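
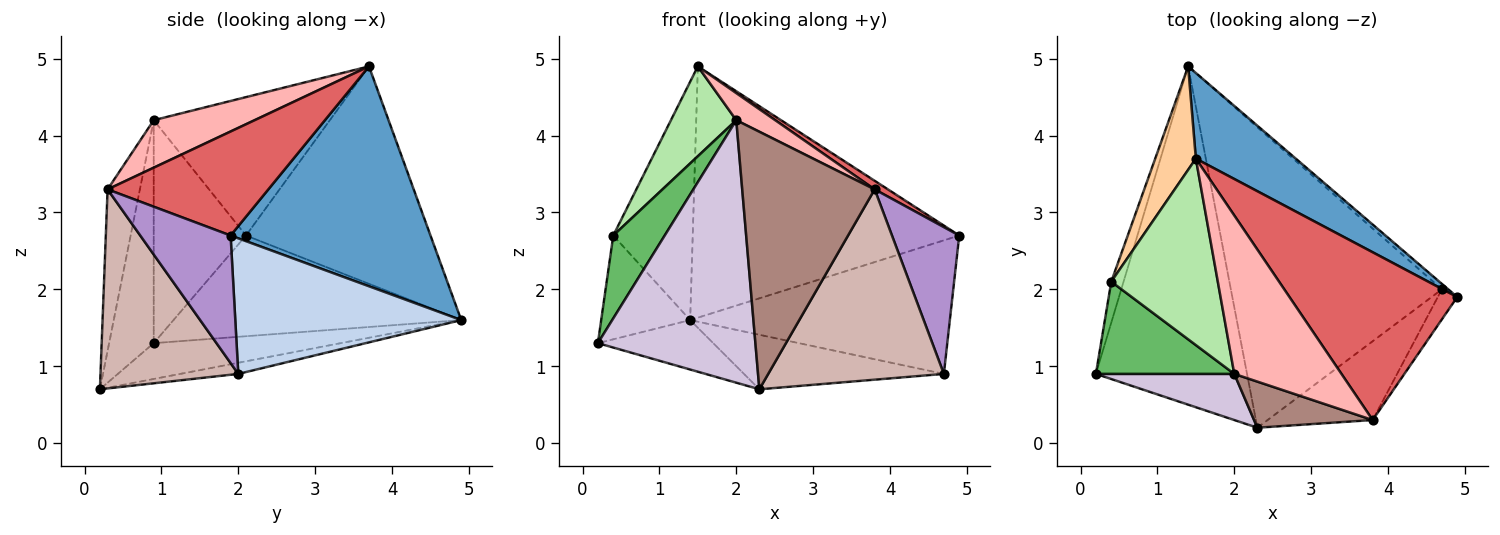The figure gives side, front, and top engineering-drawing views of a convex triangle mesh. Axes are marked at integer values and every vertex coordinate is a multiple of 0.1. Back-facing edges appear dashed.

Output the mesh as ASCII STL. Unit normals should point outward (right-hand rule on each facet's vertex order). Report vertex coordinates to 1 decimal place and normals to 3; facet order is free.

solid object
 facet normal 0.579 0.772 0.263
  outer loop
   vertex 1.5 3.7 4.9
   vertex 4.9 1.9 2.7
   vertex 1.4 4.9 1.6
  endloop
 endfacet
 facet normal 0.656 0.754 -0.031
  outer loop
   vertex 4.7 2.0 0.9
   vertex 1.4 4.9 1.6
   vertex 4.9 1.9 2.7
  endloop
 endfacet
 facet normal -0.949 0.293 -0.116
  outer loop
   vertex 0.4 2.1 2.7
   vertex 1.4 4.9 1.6
   vertex 0.2 0.9 1.3
  endloop
 endfacet
 facet normal -0.905 0.390 0.169
  outer loop
   vertex 0.4 2.1 2.7
   vertex 1.5 3.7 4.9
   vertex 1.4 4.9 1.6
  endloop
 endfacet
 facet normal -0.768 -0.428 0.477
  outer loop
   vertex 0.4 2.1 2.7
   vertex 0.2 0.9 1.3
   vertex 2.0 0.9 4.2
  endloop
 endfacet
 facet normal -0.760 -0.282 0.585
  outer loop
   vertex 0.4 2.1 2.7
   vertex 2.0 0.9 4.2
   vertex 1.5 3.7 4.9
  endloop
 endfacet
 facet normal 0.526 -0.043 0.849
  outer loop
   vertex 3.8 0.3 3.3
   vertex 4.9 1.9 2.7
   vertex 1.5 3.7 4.9
  endloop
 endfacet
 facet normal 0.400 -0.154 0.903
  outer loop
   vertex 3.8 0.3 3.3
   vertex 1.5 3.7 4.9
   vertex 2.0 0.9 4.2
  endloop
 endfacet
 facet normal 0.796 -0.593 -0.121
  outer loop
   vertex 3.8 0.3 3.3
   vertex 4.7 2.0 0.9
   vertex 4.9 1.9 2.7
  endloop
 endfacet
 facet normal -0.269 -0.949 0.167
  outer loop
   vertex 2.3 0.2 0.7
   vertex 2.0 0.9 4.2
   vertex 0.2 0.9 1.3
  endloop
 endfacet
 facet normal -0.233 -0.957 0.171
  outer loop
   vertex 2.3 0.2 0.7
   vertex 3.8 0.3 3.3
   vertex 2.0 0.9 4.2
  endloop
 endfacet
 facet normal 0.587 -0.748 -0.310
  outer loop
   vertex 2.3 0.2 0.7
   vertex 4.7 2.0 0.9
   vertex 3.8 0.3 3.3
  endloop
 endfacet
 facet normal -0.228 0.141 -0.963
  outer loop
   vertex 2.3 0.2 0.7
   vertex 0.2 0.9 1.3
   vertex 1.4 4.9 1.6
  endloop
 endfacet
 facet normal -0.052 0.178 -0.983
  outer loop
   vertex 2.3 0.2 0.7
   vertex 1.4 4.9 1.6
   vertex 4.7 2.0 0.9
  endloop
 endfacet
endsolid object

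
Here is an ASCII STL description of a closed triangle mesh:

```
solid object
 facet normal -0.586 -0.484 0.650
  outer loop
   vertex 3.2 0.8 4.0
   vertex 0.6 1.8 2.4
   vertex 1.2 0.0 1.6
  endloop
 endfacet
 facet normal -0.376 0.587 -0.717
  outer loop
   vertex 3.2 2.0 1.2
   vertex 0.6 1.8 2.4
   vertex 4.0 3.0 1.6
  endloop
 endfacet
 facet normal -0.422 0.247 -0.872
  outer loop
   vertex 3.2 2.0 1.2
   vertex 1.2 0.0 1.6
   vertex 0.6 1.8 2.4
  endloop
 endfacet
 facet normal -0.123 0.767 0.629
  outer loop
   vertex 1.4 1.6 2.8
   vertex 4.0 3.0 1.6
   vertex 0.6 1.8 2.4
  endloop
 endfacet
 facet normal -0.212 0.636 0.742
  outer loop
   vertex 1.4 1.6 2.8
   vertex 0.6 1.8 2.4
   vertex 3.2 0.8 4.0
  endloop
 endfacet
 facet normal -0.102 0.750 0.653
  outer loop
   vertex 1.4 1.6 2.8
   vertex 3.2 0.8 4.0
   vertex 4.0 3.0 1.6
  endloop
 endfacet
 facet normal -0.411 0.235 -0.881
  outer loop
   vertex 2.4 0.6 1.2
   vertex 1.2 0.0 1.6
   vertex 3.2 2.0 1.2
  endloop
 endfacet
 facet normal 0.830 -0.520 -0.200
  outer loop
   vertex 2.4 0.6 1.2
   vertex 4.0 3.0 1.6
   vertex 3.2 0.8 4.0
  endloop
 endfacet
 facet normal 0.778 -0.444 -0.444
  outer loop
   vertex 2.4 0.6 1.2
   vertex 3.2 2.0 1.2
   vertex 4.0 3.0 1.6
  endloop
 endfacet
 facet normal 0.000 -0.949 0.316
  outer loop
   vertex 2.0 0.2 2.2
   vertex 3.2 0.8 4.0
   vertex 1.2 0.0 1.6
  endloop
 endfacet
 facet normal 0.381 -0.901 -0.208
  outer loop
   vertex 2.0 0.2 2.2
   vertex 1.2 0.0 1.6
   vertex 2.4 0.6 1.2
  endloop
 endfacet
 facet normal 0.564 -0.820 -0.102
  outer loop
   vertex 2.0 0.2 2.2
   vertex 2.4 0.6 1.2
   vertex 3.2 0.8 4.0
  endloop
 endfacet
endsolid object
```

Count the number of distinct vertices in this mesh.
8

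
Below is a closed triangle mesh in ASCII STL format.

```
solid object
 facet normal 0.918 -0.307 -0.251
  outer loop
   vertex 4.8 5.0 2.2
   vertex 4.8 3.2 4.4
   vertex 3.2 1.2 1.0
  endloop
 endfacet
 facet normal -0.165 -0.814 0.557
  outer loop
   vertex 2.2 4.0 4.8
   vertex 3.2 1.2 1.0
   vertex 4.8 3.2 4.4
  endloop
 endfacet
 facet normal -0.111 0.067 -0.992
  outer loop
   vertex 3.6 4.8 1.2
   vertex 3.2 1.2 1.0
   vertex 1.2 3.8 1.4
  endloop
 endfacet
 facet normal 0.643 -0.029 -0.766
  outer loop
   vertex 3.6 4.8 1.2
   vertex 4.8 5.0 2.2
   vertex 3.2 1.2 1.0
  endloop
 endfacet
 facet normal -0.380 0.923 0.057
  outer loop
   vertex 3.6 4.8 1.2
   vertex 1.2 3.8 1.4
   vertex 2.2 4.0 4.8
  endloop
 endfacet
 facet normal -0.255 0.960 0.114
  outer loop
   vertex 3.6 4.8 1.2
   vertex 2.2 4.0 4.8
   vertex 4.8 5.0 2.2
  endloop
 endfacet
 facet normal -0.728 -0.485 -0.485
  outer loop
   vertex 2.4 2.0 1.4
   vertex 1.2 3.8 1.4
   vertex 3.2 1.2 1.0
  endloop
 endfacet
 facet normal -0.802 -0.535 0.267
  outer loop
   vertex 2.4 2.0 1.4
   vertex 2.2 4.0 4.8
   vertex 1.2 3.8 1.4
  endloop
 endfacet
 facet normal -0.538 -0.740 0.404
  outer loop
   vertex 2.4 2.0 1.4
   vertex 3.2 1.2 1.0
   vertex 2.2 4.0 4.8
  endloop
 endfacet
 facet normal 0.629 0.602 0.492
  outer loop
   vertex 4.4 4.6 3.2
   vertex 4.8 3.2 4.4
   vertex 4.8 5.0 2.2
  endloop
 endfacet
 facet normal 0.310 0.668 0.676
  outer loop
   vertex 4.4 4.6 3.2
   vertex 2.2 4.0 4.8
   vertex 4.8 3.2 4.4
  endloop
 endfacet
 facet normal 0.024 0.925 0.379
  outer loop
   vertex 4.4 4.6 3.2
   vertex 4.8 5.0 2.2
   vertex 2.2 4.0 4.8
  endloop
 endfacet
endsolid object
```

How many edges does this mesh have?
18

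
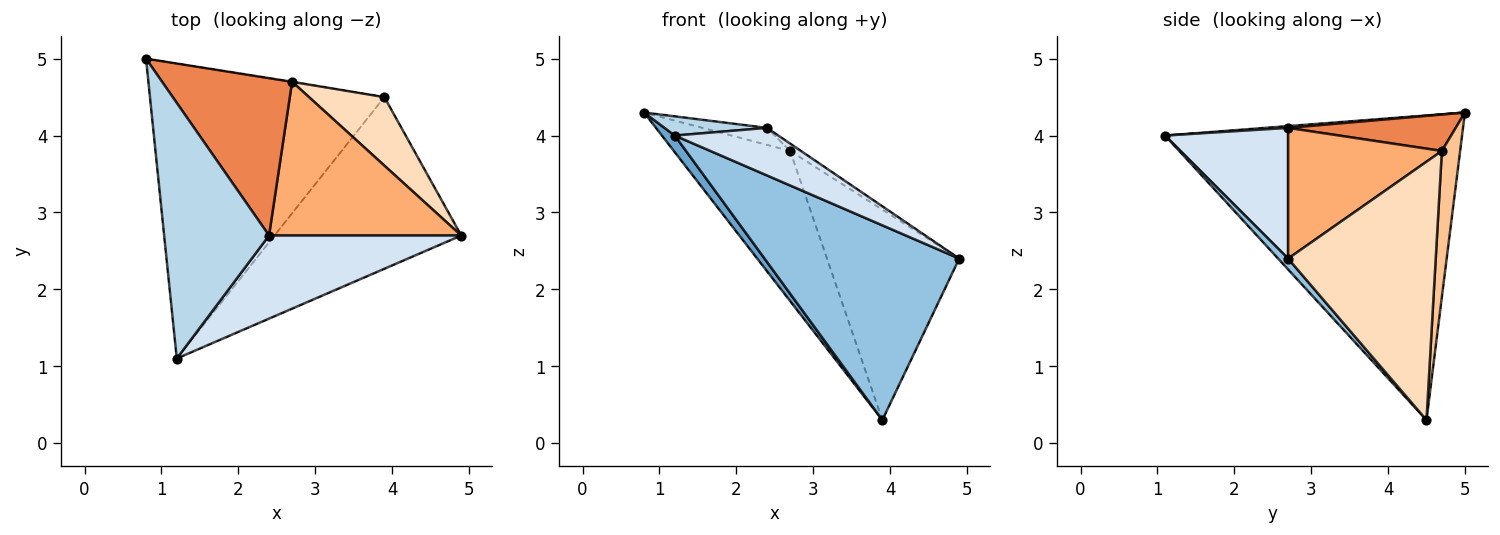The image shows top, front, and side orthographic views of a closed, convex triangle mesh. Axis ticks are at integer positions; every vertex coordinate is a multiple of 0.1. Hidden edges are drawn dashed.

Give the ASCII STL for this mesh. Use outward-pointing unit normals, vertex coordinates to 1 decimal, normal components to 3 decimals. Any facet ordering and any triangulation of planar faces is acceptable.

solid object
 facet normal -0.792 -0.034 -0.610
  outer loop
   vertex 3.9 4.5 0.3
   vertex 1.2 1.1 4.0
   vertex 0.8 5.0 4.3
  endloop
 endfacet
 facet normal 0.038 -0.750 -0.661
  outer loop
   vertex 3.9 4.5 0.3
   vertex 4.9 2.7 2.4
   vertex 1.2 1.1 4.0
  endloop
 endfacet
 facet normal 0.017 -0.075 0.997
  outer loop
   vertex 2.4 2.7 4.1
   vertex 0.8 5.0 4.3
   vertex 1.2 1.1 4.0
  endloop
 endfacet
 facet normal 0.508 -0.428 0.747
  outer loop
   vertex 2.4 2.7 4.1
   vertex 1.2 1.1 4.0
   vertex 4.9 2.7 2.4
  endloop
 endfacet
 facet normal 0.268 0.103 0.958
  outer loop
   vertex 2.7 4.7 3.8
   vertex 0.8 5.0 4.3
   vertex 2.4 2.7 4.1
  endloop
 endfacet
 facet normal 0.562 0.040 0.826
  outer loop
   vertex 2.7 4.7 3.8
   vertex 2.4 2.7 4.1
   vertex 4.9 2.7 2.4
  endloop
 endfacet
 facet normal 0.155 0.988 -0.003
  outer loop
   vertex 2.7 4.7 3.8
   vertex 3.9 4.5 0.3
   vertex 0.8 5.0 4.3
  endloop
 endfacet
 facet normal 0.728 0.652 0.212
  outer loop
   vertex 2.7 4.7 3.8
   vertex 4.9 2.7 2.4
   vertex 3.9 4.5 0.3
  endloop
 endfacet
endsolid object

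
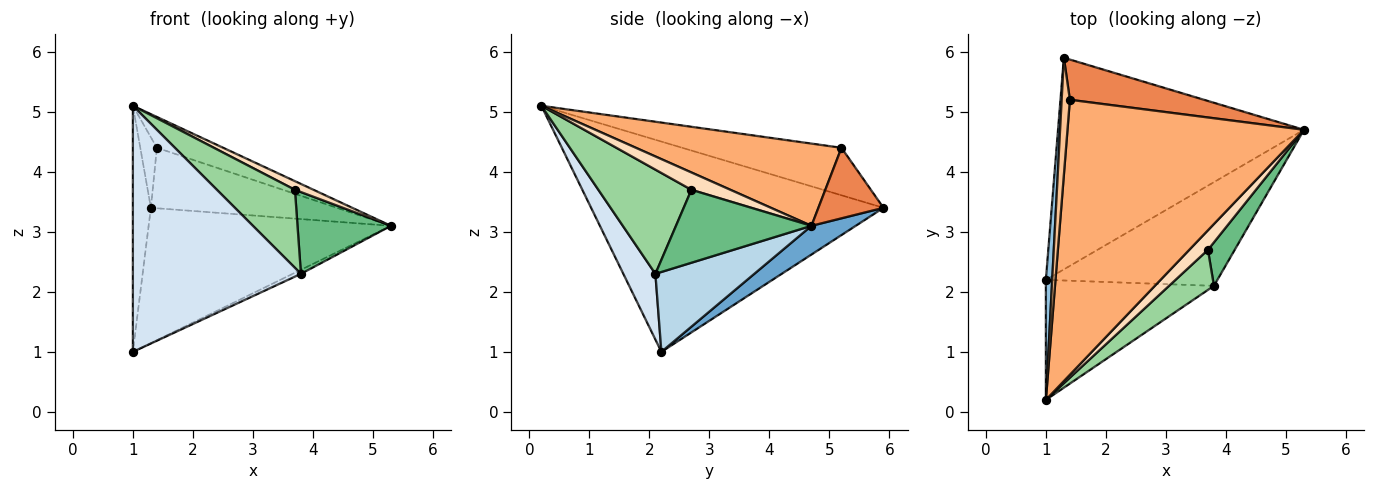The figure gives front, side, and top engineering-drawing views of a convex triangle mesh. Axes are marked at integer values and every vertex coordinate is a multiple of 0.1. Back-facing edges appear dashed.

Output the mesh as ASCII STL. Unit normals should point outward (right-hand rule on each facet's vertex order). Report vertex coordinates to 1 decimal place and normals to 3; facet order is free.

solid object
 facet normal 0.098 0.536 -0.839
  outer loop
   vertex 1.3 5.9 3.4
   vertex 5.3 4.7 3.1
   vertex 1.0 2.2 1.0
  endloop
 endfacet
 facet normal -0.998 0.061 0.030
  outer loop
   vertex 1.0 0.2 5.1
   vertex 1.3 5.9 3.4
   vertex 1.0 2.2 1.0
  endloop
 endfacet
 facet normal 0.422 0.035 -0.906
  outer loop
   vertex 3.8 2.1 2.3
   vertex 1.0 2.2 1.0
   vertex 5.3 4.7 3.1
  endloop
 endfacet
 facet normal 0.169 -0.886 -0.432
  outer loop
   vertex 3.8 2.1 2.3
   vertex 1.0 0.2 5.1
   vertex 1.0 2.2 1.0
  endloop
 endfacet
 facet normal 0.280 0.799 0.532
  outer loop
   vertex 1.4 5.2 4.4
   vertex 5.3 4.7 3.1
   vertex 1.3 5.9 3.4
  endloop
 endfacet
 facet normal 0.327 0.105 0.939
  outer loop
   vertex 1.4 5.2 4.4
   vertex 1.0 0.2 5.1
   vertex 5.3 4.7 3.1
  endloop
 endfacet
 facet normal -0.980 0.102 0.170
  outer loop
   vertex 1.4 5.2 4.4
   vertex 1.3 5.9 3.4
   vertex 1.0 0.2 5.1
  endloop
 endfacet
 facet normal 0.647 -0.309 0.697
  outer loop
   vertex 3.7 2.7 3.7
   vertex 5.3 4.7 3.1
   vertex 1.0 0.2 5.1
  endloop
 endfacet
 facet normal 0.788 -0.544 0.289
  outer loop
   vertex 3.7 2.7 3.7
   vertex 3.8 2.1 2.3
   vertex 5.3 4.7 3.1
  endloop
 endfacet
 facet normal 0.728 -0.610 0.313
  outer loop
   vertex 3.7 2.7 3.7
   vertex 1.0 0.2 5.1
   vertex 3.8 2.1 2.3
  endloop
 endfacet
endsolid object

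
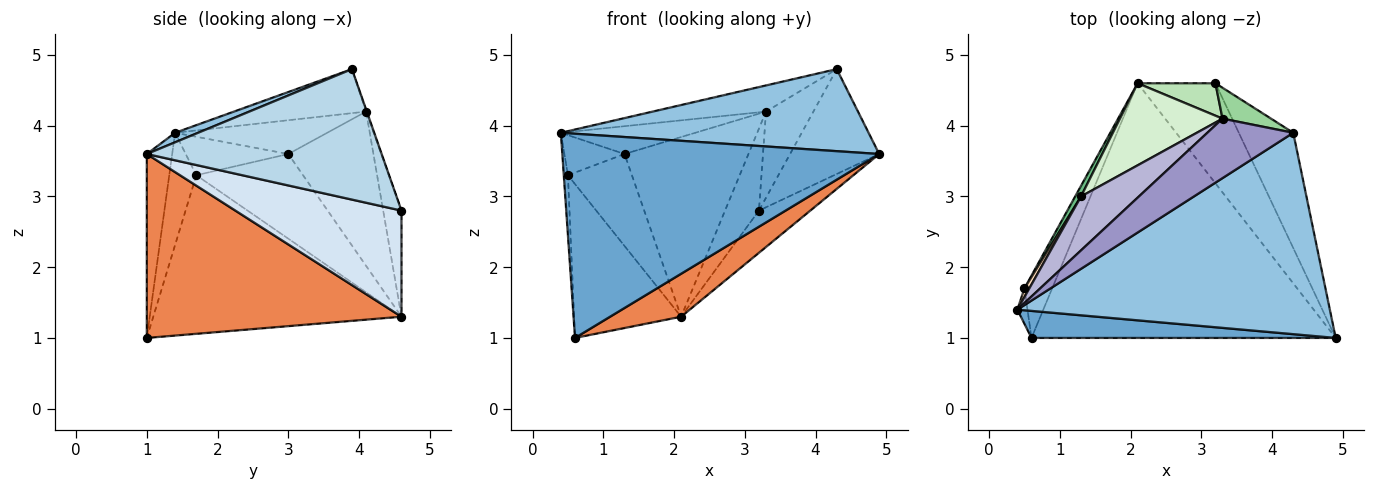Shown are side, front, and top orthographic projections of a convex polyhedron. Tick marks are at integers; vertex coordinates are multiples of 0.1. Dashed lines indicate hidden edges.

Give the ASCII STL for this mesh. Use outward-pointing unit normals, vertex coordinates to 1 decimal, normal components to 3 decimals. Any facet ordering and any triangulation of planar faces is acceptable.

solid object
 facet normal -0.079 -0.988 0.131
  outer loop
   vertex 0.6 1.0 1.0
   vertex 4.9 1.0 3.6
   vertex 0.4 1.4 3.9
  endloop
 endfacet
 facet normal 0.028 -0.377 0.926
  outer loop
   vertex 4.3 3.9 4.8
   vertex 0.4 1.4 3.9
   vertex 4.9 1.0 3.6
  endloop
 endfacet
 facet normal 0.871 0.331 -0.363
  outer loop
   vertex 4.3 3.9 4.8
   vertex 4.9 1.0 3.6
   vertex 3.2 4.6 2.8
  endloop
 endfacet
 facet normal 0.782 0.242 -0.574
  outer loop
   vertex 2.1 4.6 1.3
   vertex 3.2 4.6 2.8
   vertex 4.9 1.0 3.6
  endloop
 endfacet
 facet normal 0.512 -0.143 -0.847
  outer loop
   vertex 2.1 4.6 1.3
   vertex 4.9 1.0 3.6
   vertex 0.6 1.0 1.0
  endloop
 endfacet
 facet normal -0.985 0.151 -0.089
  outer loop
   vertex 0.5 1.7 3.3
   vertex 0.6 1.0 1.0
   vertex 0.4 1.4 3.9
  endloop
 endfacet
 facet normal -0.907 0.391 -0.158
  outer loop
   vertex 0.5 1.7 3.3
   vertex 2.1 4.6 1.3
   vertex 0.6 1.0 1.0
  endloop
 endfacet
 facet normal -0.858 0.503 0.108
  outer loop
   vertex 0.5 1.7 3.3
   vertex 0.4 1.4 3.9
   vertex 1.3 3.0 3.6
  endloop
 endfacet
 facet normal -0.856 0.513 0.059
  outer loop
   vertex 0.5 1.7 3.3
   vertex 1.3 3.0 3.6
   vertex 2.1 4.6 1.3
  endloop
 endfacet
 facet normal -0.014 0.941 0.337
  outer loop
   vertex 3.3 4.1 4.2
   vertex 4.3 3.9 4.8
   vertex 3.2 4.6 2.8
  endloop
 endfacet
 facet normal -0.448 0.831 0.329
  outer loop
   vertex 3.3 4.1 4.2
   vertex 3.2 4.6 2.8
   vertex 2.1 4.6 1.3
  endloop
 endfacet
 facet normal -0.530 0.771 0.352
  outer loop
   vertex 3.3 4.1 4.2
   vertex 2.1 4.6 1.3
   vertex 1.3 3.0 3.6
  endloop
 endfacet
 facet normal -0.425 0.364 0.829
  outer loop
   vertex 3.3 4.1 4.2
   vertex 0.4 1.4 3.9
   vertex 4.3 3.9 4.8
  endloop
 endfacet
 facet normal -0.460 0.407 0.789
  outer loop
   vertex 3.3 4.1 4.2
   vertex 1.3 3.0 3.6
   vertex 0.4 1.4 3.9
  endloop
 endfacet
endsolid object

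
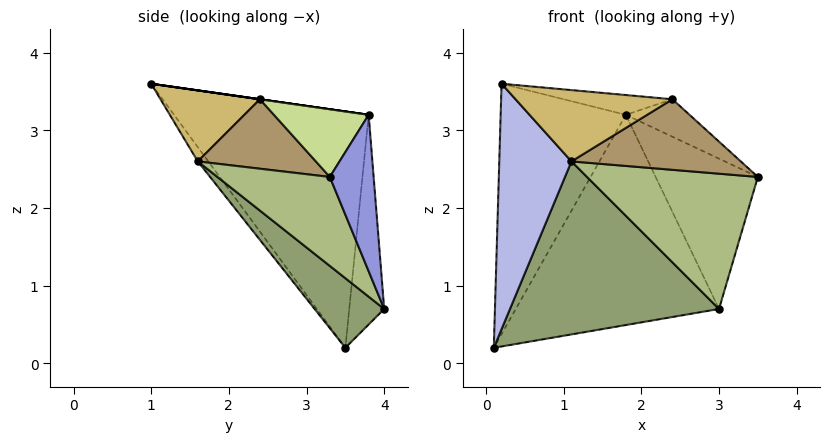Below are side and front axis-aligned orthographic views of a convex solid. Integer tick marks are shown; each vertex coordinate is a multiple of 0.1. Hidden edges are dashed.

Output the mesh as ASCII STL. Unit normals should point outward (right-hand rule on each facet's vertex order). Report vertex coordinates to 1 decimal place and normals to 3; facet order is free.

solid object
 facet normal -0.775 0.498 0.389
  outer loop
   vertex 1.8 3.8 3.2
   vertex 0.1 3.5 0.2
   vertex 0.2 1.0 3.6
  endloop
 endfacet
 facet normal -0.169 0.986 -0.003
  outer loop
   vertex 1.8 3.8 3.2
   vertex 3.0 4.0 0.7
   vertex 0.1 3.5 0.2
  endloop
 endfacet
 facet normal 0.381 0.889 0.254
  outer loop
   vertex 1.8 3.8 3.2
   vertex 3.5 3.3 2.4
   vertex 3.0 4.0 0.7
  endloop
 endfacet
 facet normal -0.117 -0.802 -0.586
  outer loop
   vertex 1.1 1.6 2.6
   vertex 0.2 1.0 3.6
   vertex 0.1 3.5 0.2
  endloop
 endfacet
 facet normal 0.237 -0.711 -0.662
  outer loop
   vertex 1.1 1.6 2.6
   vertex 0.1 3.5 0.2
   vertex 3.0 4.0 0.7
  endloop
 endfacet
 facet normal 0.490 -0.746 -0.451
  outer loop
   vertex 1.1 1.6 2.6
   vertex 3.0 4.0 0.7
   vertex 3.5 3.3 2.4
  endloop
 endfacet
 facet normal 0.479 0.322 0.817
  outer loop
   vertex 2.4 2.4 3.4
   vertex 3.5 3.3 2.4
   vertex 1.8 3.8 3.2
  endloop
 endfacet
 facet normal 0.000 0.141 0.990
  outer loop
   vertex 2.4 2.4 3.4
   vertex 1.8 3.8 3.2
   vertex 0.2 1.0 3.6
  endloop
 endfacet
 facet normal 0.569 -0.815 -0.108
  outer loop
   vertex 2.4 2.4 3.4
   vertex 1.1 1.6 2.6
   vertex 3.5 3.3 2.4
  endloop
 endfacet
 facet normal 0.535 -0.844 -0.025
  outer loop
   vertex 2.4 2.4 3.4
   vertex 0.2 1.0 3.6
   vertex 1.1 1.6 2.6
  endloop
 endfacet
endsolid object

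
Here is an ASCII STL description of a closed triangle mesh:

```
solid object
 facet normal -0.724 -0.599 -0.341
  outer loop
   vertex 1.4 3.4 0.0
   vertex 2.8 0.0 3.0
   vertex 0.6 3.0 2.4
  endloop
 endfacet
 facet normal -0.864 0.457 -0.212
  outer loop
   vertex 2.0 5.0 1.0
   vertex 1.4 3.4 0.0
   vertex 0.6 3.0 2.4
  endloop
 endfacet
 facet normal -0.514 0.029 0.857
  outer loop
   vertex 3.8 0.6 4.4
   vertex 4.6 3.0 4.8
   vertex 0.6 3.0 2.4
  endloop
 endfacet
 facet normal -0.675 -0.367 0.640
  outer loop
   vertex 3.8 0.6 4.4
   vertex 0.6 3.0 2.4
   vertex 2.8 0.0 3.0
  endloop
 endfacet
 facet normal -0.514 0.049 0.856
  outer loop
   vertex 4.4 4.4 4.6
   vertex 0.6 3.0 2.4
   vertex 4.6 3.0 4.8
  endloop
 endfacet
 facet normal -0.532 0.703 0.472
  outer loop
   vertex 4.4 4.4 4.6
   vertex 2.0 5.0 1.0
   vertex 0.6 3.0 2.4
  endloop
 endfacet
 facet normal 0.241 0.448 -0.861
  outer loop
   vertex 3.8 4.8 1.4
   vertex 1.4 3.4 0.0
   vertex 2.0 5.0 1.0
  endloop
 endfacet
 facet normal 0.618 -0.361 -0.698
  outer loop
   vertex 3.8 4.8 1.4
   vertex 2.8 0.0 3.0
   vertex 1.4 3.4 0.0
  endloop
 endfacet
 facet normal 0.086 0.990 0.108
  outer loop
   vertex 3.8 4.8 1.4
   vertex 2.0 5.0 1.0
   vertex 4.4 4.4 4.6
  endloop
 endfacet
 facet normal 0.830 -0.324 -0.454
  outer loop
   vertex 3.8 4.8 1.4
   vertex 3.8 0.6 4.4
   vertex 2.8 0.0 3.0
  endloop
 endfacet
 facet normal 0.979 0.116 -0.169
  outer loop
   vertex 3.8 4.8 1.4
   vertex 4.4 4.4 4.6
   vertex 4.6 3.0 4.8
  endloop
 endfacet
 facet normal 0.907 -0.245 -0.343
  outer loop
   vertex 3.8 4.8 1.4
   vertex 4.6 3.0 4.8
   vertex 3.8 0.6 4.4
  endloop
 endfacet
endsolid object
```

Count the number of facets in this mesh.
12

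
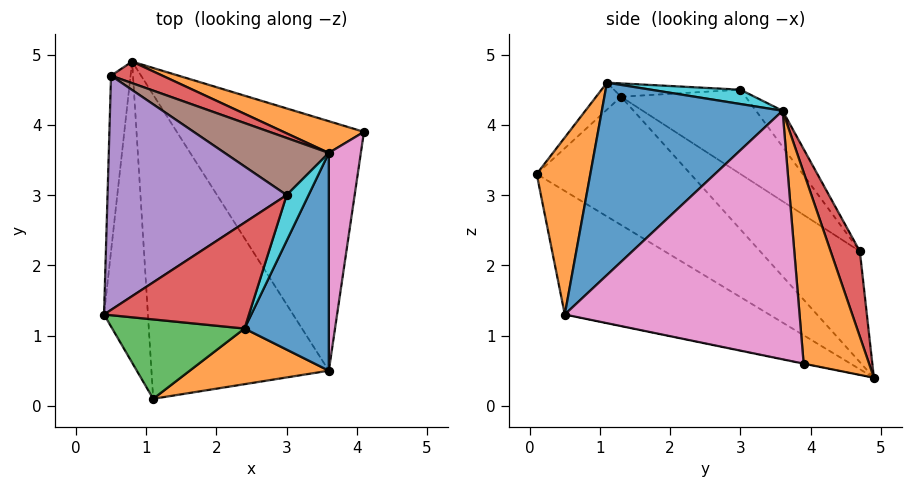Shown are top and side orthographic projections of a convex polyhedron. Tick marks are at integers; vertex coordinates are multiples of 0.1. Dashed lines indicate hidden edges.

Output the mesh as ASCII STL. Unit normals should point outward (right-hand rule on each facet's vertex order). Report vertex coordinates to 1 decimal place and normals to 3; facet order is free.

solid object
 facet normal -0.917 -0.247 -0.314
  outer loop
   vertex 1.1 0.1 3.3
   vertex 0.4 1.3 4.4
   vertex 0.8 4.9 0.4
  endloop
 endfacet
 facet normal 0.281 0.952 0.118
  outer loop
   vertex 3.6 3.6 4.2
   vertex 4.1 3.9 0.6
   vertex 0.8 4.9 0.4
  endloop
 endfacet
 facet normal -0.981 -0.083 -0.173
  outer loop
   vertex 0.5 4.7 2.2
   vertex 0.8 4.9 0.4
   vertex 0.4 1.3 4.4
  endloop
 endfacet
 facet normal 0.245 0.958 0.147
  outer loop
   vertex 0.5 4.7 2.2
   vertex 3.6 3.6 4.2
   vertex 0.8 4.9 0.4
  endloop
 endfacet
 facet normal -0.365 0.513 0.777
  outer loop
   vertex 3.0 3.0 4.5
   vertex 0.5 4.7 2.2
   vertex 0.4 1.3 4.4
  endloop
 endfacet
 facet normal -0.255 0.624 0.738
  outer loop
   vertex 3.0 3.0 4.5
   vertex 3.6 3.6 4.2
   vertex 0.5 4.7 2.2
  endloop
 endfacet
 facet normal 0.985 -0.119 0.127
  outer loop
   vertex 3.6 0.5 1.3
   vertex 4.1 3.9 0.6
   vertex 3.6 3.6 4.2
  endloop
 endfacet
 facet normal -0.002 -0.201 -0.980
  outer loop
   vertex 3.6 0.5 1.3
   vertex 0.8 4.9 0.4
   vertex 4.1 3.9 0.6
  endloop
 endfacet
 facet normal -0.505 -0.469 -0.725
  outer loop
   vertex 3.6 0.5 1.3
   vertex 1.1 0.1 3.3
   vertex 0.8 4.9 0.4
  endloop
 endfacet
 facet normal 0.543 -0.128 0.830
  outer loop
   vertex 2.4 1.1 4.6
   vertex 3.6 3.6 4.2
   vertex 3.0 3.0 4.5
  endloop
 endfacet
 facet normal 0.857 -0.351 0.376
  outer loop
   vertex 2.4 1.1 4.6
   vertex 3.6 0.5 1.3
   vertex 3.6 3.6 4.2
  endloop
 endfacet
 facet normal 0.378 -0.877 0.297
  outer loop
   vertex 2.4 1.1 4.6
   vertex 1.1 0.1 3.3
   vertex 3.6 0.5 1.3
  endloop
 endfacet
 facet normal -0.140 -0.712 0.688
  outer loop
   vertex 2.4 1.1 4.6
   vertex 0.4 1.3 4.4
   vertex 1.1 0.1 3.3
  endloop
 endfacet
 facet normal -0.091 0.081 0.993
  outer loop
   vertex 2.4 1.1 4.6
   vertex 3.0 3.0 4.5
   vertex 0.4 1.3 4.4
  endloop
 endfacet
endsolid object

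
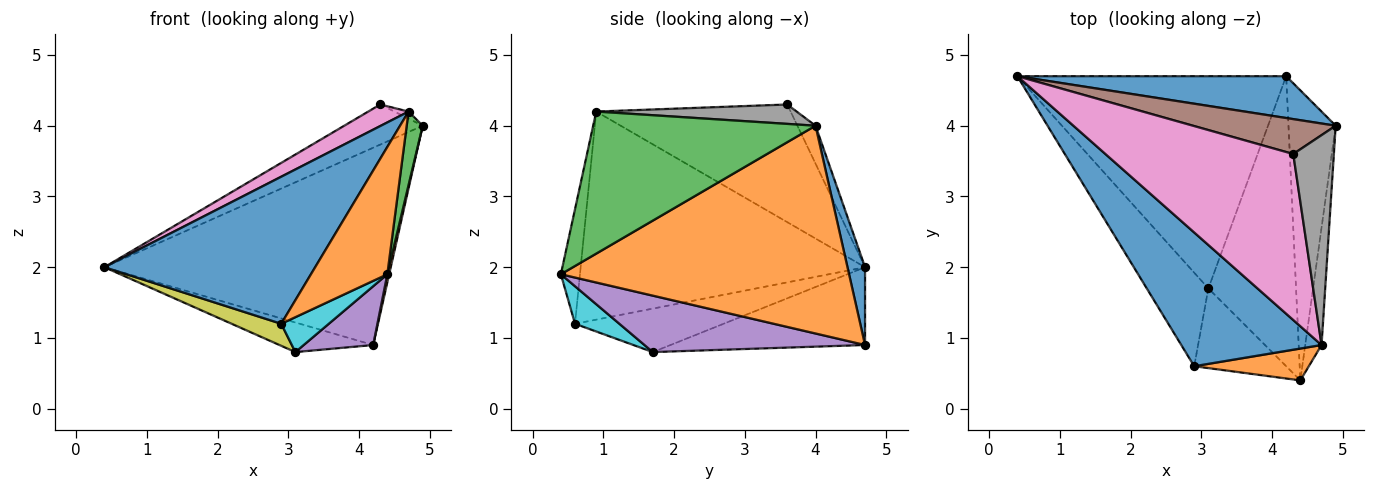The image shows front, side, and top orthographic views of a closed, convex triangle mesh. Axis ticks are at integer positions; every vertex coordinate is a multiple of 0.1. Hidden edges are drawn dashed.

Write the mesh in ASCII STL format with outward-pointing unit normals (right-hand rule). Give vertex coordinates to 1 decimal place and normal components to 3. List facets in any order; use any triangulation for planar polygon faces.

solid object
 facet normal 0.060 0.977 0.207
  outer loop
   vertex 4.2 4.7 0.9
   vertex 0.4 4.7 2.0
   vertex 4.9 4.0 4.0
  endloop
 endfacet
 facet normal 0.975 -0.006 -0.222
  outer loop
   vertex 4.2 4.7 0.9
   vertex 4.9 4.0 4.0
   vertex 4.4 0.4 1.9
  endloop
 endfacet
 facet normal 0.991 -0.071 -0.114
  outer loop
   vertex 4.7 0.9 4.2
   vertex 4.4 0.4 1.9
   vertex 4.9 4.0 4.0
  endloop
 endfacet
 facet normal -0.276 0.133 -0.952
  outer loop
   vertex 3.1 1.7 0.8
   vertex 0.4 4.7 2.0
   vertex 4.2 4.7 0.9
  endloop
 endfacet
 facet normal 0.533 -0.168 -0.829
  outer loop
   vertex 3.1 1.7 0.8
   vertex 4.2 4.7 0.9
   vertex 4.4 0.4 1.9
  endloop
 endfacet
 facet normal -0.172 0.743 0.647
  outer loop
   vertex 4.3 3.6 4.3
   vertex 4.9 4.0 4.0
   vertex 0.4 4.7 2.0
  endloop
 endfacet
 facet normal -0.528 -0.109 0.842
  outer loop
   vertex 4.3 3.6 4.3
   vertex 0.4 4.7 2.0
   vertex 4.7 0.9 4.2
  endloop
 endfacet
 facet normal 0.431 0.030 0.902
  outer loop
   vertex 4.3 3.6 4.3
   vertex 4.7 0.9 4.2
   vertex 4.9 4.0 4.0
  endloop
 endfacet
 facet normal -0.566 -0.189 -0.802
  outer loop
   vertex 2.9 0.6 1.2
   vertex 0.4 4.7 2.0
   vertex 3.1 1.7 0.8
  endloop
 endfacet
 facet normal 0.350 -0.376 -0.858
  outer loop
   vertex 2.9 0.6 1.2
   vertex 3.1 1.7 0.8
   vertex 4.4 0.4 1.9
  endloop
 endfacet
 facet normal -0.706 -0.524 0.476
  outer loop
   vertex 2.9 0.6 1.2
   vertex 4.7 0.9 4.2
   vertex 0.4 4.7 2.0
  endloop
 endfacet
 facet normal -0.236 -0.943 0.236
  outer loop
   vertex 2.9 0.6 1.2
   vertex 4.4 0.4 1.9
   vertex 4.7 0.9 4.2
  endloop
 endfacet
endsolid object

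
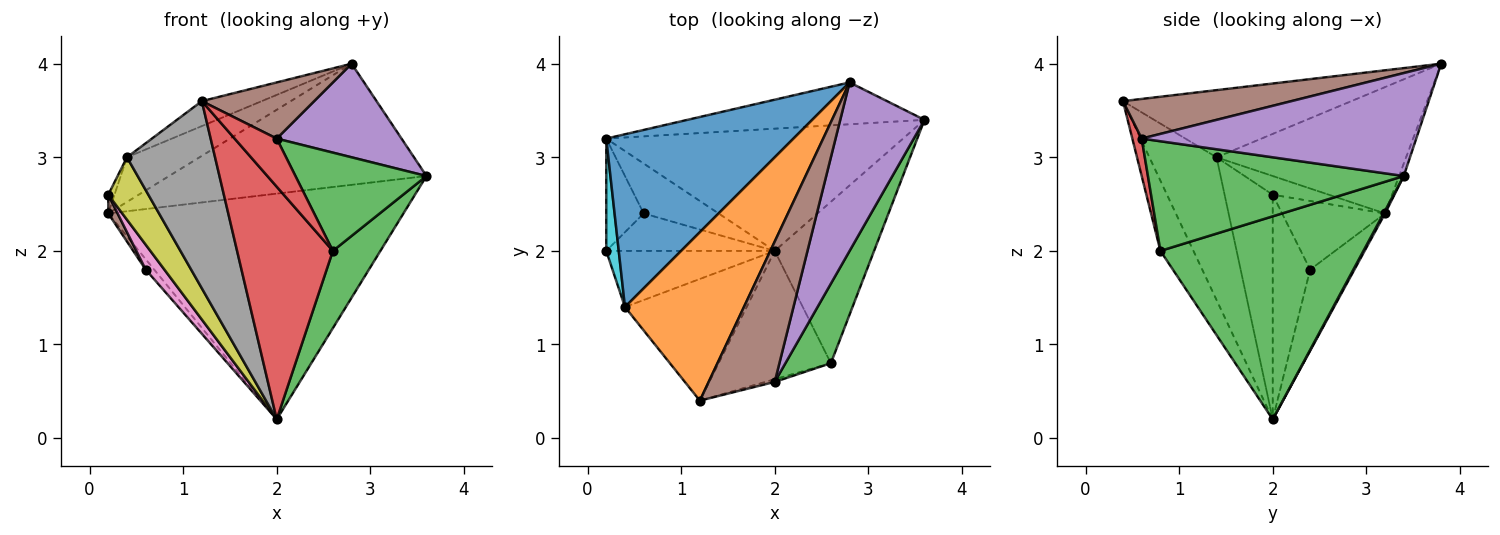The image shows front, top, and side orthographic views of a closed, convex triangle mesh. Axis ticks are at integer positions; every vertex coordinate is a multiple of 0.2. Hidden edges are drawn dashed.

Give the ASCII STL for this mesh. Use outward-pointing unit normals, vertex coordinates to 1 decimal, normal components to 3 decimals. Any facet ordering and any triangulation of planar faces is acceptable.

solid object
 facet normal 0.004 0.879 -0.476
  outer loop
   vertex 2.0 2.0 0.2
   vertex 0.2 3.2 2.4
   vertex 3.6 3.4 2.8
  endloop
 endfacet
 facet normal -0.017 0.945 -0.326
  outer loop
   vertex 2.8 3.8 4.0
   vertex 3.6 3.4 2.8
   vertex 0.2 3.2 2.4
  endloop
 endfacet
 facet normal 0.879 -0.206 -0.430
  outer loop
   vertex 2.6 0.8 2.0
   vertex 2.0 2.0 0.2
   vertex 3.6 3.4 2.8
  endloop
 endfacet
 facet normal -0.289 -0.838 -0.462
  outer loop
   vertex 2.6 0.8 2.0
   vertex 1.2 0.4 3.6
   vertex 2.0 2.0 0.2
  endloop
 endfacet
 facet normal -0.728 0.140 -0.672
  outer loop
   vertex 0.6 2.4 1.8
   vertex 0.2 3.2 2.4
   vertex 2.0 2.0 0.2
  endloop
 endfacet
 facet normal -0.875 -0.080 -0.477
  outer loop
   vertex 0.6 2.4 1.8
   vertex 0.2 2.0 2.6
   vertex 0.2 3.2 2.4
  endloop
 endfacet
 facet normal -0.743 -0.371 -0.557
  outer loop
   vertex 0.6 2.4 1.8
   vertex 2.0 2.0 0.2
   vertex 0.2 2.0 2.6
  endloop
 endfacet
 facet normal -0.539 -0.706 -0.459
  outer loop
   vertex 0.4 1.4 3.0
   vertex 2.0 2.0 0.2
   vertex 1.2 0.4 3.6
  endloop
 endfacet
 facet normal -0.666 -0.555 -0.499
  outer loop
   vertex 0.4 1.4 3.0
   vertex 0.2 2.0 2.6
   vertex 2.0 2.0 0.2
  endloop
 endfacet
 facet normal -0.829 0.092 0.552
  outer loop
   vertex 0.4 1.4 3.0
   vertex 0.2 3.2 2.4
   vertex 0.2 2.0 2.6
  endloop
 endfacet
 facet normal -0.547 0.209 0.810
  outer loop
   vertex 0.4 1.4 3.0
   vertex 2.8 3.8 4.0
   vertex 0.2 3.2 2.4
  endloop
 endfacet
 facet normal -0.488 0.128 0.864
  outer loop
   vertex 0.4 1.4 3.0
   vertex 1.2 0.4 3.6
   vertex 2.8 3.8 4.0
  endloop
 endfacet
 facet normal 0.835 -0.428 0.346
  outer loop
   vertex 2.0 0.6 3.2
   vertex 2.6 0.8 2.0
   vertex 3.6 3.4 2.8
  endloop
 endfacet
 facet normal 0.217 -0.975 -0.054
  outer loop
   vertex 2.0 0.6 3.2
   vertex 1.2 0.4 3.6
   vertex 2.6 0.8 2.0
  endloop
 endfacet
 facet normal 0.730 -0.332 0.597
  outer loop
   vertex 2.0 0.6 3.2
   vertex 3.6 3.4 2.8
   vertex 2.8 3.8 4.0
  endloop
 endfacet
 facet normal 0.487 -0.324 0.811
  outer loop
   vertex 2.0 0.6 3.2
   vertex 2.8 3.8 4.0
   vertex 1.2 0.4 3.6
  endloop
 endfacet
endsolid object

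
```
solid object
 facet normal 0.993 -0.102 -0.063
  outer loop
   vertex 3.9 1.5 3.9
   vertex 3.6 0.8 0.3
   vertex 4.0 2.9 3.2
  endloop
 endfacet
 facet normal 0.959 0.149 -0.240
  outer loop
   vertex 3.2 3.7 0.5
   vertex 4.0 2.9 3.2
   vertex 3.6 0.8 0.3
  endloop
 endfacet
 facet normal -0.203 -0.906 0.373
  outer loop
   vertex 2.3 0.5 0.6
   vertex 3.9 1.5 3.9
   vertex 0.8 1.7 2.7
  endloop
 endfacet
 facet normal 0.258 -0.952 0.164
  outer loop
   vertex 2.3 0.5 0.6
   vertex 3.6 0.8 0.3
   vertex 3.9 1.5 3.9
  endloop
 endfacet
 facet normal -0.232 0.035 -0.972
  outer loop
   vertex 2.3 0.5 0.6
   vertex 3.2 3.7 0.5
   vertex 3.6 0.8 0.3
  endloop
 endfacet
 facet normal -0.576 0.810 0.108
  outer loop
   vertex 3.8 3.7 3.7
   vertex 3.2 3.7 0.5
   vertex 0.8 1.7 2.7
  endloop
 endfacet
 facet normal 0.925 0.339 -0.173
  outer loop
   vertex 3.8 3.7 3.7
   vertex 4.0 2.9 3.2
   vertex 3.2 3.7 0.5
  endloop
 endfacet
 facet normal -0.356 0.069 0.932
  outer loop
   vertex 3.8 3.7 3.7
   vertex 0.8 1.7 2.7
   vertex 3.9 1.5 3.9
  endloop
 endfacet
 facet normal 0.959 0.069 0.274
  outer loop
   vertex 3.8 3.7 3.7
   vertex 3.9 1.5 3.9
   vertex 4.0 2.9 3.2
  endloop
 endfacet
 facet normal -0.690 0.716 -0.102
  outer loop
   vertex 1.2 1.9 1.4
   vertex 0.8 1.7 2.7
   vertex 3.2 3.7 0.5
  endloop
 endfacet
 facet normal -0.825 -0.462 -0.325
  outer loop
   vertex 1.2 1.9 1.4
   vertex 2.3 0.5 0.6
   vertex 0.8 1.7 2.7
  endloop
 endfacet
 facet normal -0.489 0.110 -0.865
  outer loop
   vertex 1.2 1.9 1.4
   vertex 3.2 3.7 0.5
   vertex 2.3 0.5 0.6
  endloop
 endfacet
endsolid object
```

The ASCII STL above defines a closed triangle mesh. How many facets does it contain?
12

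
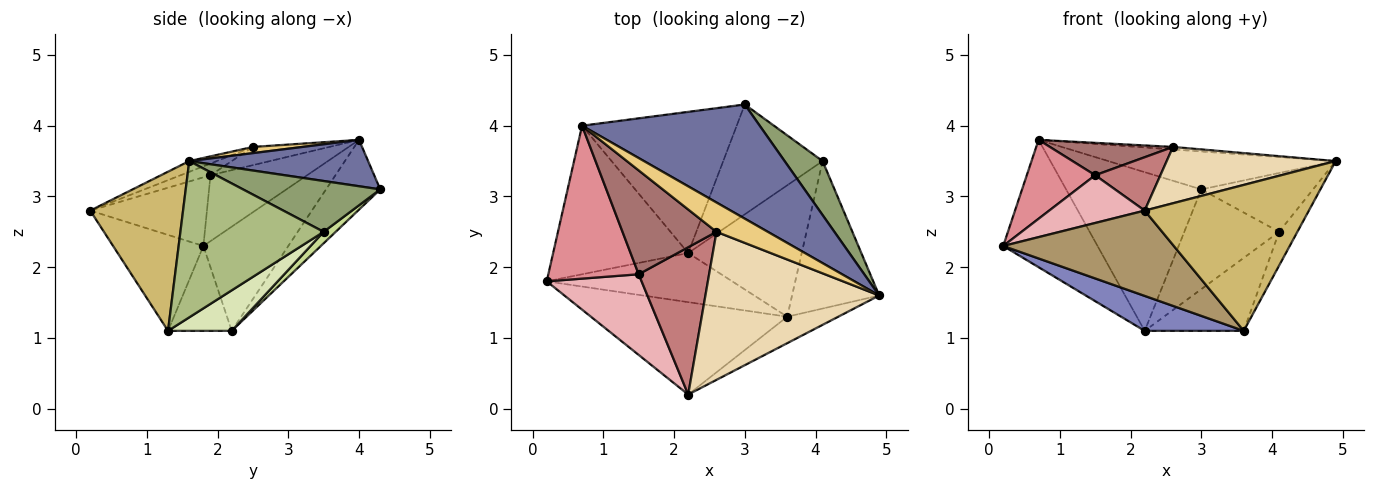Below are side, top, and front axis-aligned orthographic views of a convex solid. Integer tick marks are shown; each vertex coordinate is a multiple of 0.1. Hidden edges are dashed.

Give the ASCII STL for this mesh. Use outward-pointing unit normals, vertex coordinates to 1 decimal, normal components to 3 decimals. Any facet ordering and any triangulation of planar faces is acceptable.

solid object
 facet normal 0.241 0.306 0.921
  outer loop
   vertex 0.7 4.0 3.8
   vertex 4.9 1.6 3.5
   vertex 3.0 4.3 3.1
  endloop
 endfacet
 facet normal -0.349 -0.543 -0.763
  outer loop
   vertex 2.2 2.2 1.1
   vertex 3.6 1.3 1.1
   vertex 0.2 1.8 2.3
  endloop
 endfacet
 facet normal -0.505 0.562 -0.655
  outer loop
   vertex 2.2 2.2 1.1
   vertex 0.2 1.8 2.3
   vertex 0.7 4.0 3.8
  endloop
 endfacet
 facet normal -0.287 0.716 -0.637
  outer loop
   vertex 2.2 2.2 1.1
   vertex 0.7 4.0 3.8
   vertex 3.0 4.3 3.1
  endloop
 endfacet
 facet normal 0.671 0.546 0.501
  outer loop
   vertex 4.1 3.5 2.5
   vertex 3.0 4.3 3.1
   vertex 4.9 1.6 3.5
  endloop
 endfacet
 facet normal 0.868 0.111 -0.484
  outer loop
   vertex 4.1 3.5 2.5
   vertex 4.9 1.6 3.5
   vertex 3.6 1.3 1.1
  endloop
 endfacet
 facet normal 0.085 0.670 -0.737
  outer loop
   vertex 4.1 3.5 2.5
   vertex 2.2 2.2 1.1
   vertex 3.0 4.3 3.1
  endloop
 endfacet
 facet normal 0.298 0.463 -0.835
  outer loop
   vertex 4.1 3.5 2.5
   vertex 3.6 1.3 1.1
   vertex 2.2 2.2 1.1
  endloop
 endfacet
 facet normal -0.338 -0.639 -0.691
  outer loop
   vertex 2.2 0.2 2.8
   vertex 0.2 1.8 2.3
   vertex 3.6 1.3 1.1
  endloop
 endfacet
 facet normal 0.486 -0.860 -0.156
  outer loop
   vertex 2.2 0.2 2.8
   vertex 3.6 1.3 1.1
   vertex 4.9 1.6 3.5
  endloop
 endfacet
 facet normal 0.119 0.085 0.989
  outer loop
   vertex 2.6 2.5 3.7
   vertex 4.9 1.6 3.5
   vertex 0.7 4.0 3.8
  endloop
 endfacet
 facet normal -0.058 -0.355 0.933
  outer loop
   vertex 2.6 2.5 3.7
   vertex 2.2 0.2 2.8
   vertex 4.9 1.6 3.5
  endloop
 endfacet
 facet normal -0.182 -0.293 0.939
  outer loop
   vertex 1.5 1.9 3.3
   vertex 2.6 2.5 3.7
   vertex 0.7 4.0 3.8
  endloop
 endfacet
 facet normal -0.154 -0.337 0.929
  outer loop
   vertex 1.5 1.9 3.3
   vertex 2.2 0.2 2.8
   vertex 2.6 2.5 3.7
  endloop
 endfacet
 facet normal -0.544 -0.385 0.746
  outer loop
   vertex 1.5 1.9 3.3
   vertex 0.7 4.0 3.8
   vertex 0.2 1.8 2.3
  endloop
 endfacet
 facet normal -0.529 -0.432 0.730
  outer loop
   vertex 1.5 1.9 3.3
   vertex 0.2 1.8 2.3
   vertex 2.2 0.2 2.8
  endloop
 endfacet
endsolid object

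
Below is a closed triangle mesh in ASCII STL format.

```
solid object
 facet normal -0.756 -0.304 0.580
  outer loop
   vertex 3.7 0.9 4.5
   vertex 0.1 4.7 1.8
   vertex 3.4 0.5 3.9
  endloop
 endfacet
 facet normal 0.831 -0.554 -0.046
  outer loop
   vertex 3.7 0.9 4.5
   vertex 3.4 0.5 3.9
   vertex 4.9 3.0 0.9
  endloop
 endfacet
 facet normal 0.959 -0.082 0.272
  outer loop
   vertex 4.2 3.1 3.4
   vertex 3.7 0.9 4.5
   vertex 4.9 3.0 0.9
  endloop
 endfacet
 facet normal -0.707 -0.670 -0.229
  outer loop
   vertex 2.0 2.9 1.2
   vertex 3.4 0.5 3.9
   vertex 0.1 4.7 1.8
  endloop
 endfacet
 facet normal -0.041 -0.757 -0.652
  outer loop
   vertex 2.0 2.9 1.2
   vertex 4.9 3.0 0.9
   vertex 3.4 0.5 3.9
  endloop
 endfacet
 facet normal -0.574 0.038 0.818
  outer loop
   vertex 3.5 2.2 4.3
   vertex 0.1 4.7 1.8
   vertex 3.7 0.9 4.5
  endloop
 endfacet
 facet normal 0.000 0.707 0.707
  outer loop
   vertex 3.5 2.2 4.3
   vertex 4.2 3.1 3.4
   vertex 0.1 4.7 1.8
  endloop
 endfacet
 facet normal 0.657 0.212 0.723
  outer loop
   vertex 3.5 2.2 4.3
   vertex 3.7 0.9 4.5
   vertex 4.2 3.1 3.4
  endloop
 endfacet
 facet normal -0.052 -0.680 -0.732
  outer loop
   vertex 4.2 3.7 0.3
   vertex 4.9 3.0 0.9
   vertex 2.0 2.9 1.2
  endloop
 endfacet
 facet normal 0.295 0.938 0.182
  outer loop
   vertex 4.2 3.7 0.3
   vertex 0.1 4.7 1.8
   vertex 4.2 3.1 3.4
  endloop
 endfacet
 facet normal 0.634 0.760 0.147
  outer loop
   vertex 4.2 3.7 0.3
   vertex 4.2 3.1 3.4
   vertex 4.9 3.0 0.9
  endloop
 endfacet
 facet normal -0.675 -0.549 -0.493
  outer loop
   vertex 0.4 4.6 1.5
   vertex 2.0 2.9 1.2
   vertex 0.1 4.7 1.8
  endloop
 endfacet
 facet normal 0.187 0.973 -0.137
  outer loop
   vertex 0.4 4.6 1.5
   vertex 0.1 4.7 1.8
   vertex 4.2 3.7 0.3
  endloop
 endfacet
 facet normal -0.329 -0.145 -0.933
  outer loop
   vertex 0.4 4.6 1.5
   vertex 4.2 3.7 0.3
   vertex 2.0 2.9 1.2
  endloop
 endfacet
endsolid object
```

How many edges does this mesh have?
21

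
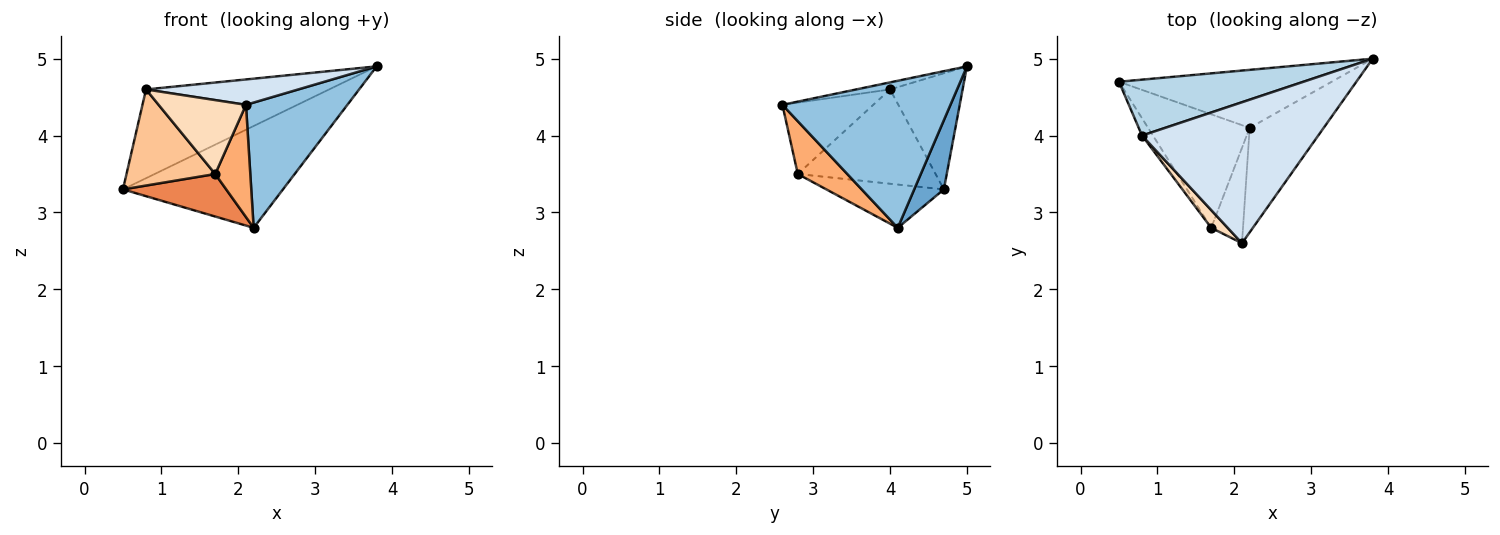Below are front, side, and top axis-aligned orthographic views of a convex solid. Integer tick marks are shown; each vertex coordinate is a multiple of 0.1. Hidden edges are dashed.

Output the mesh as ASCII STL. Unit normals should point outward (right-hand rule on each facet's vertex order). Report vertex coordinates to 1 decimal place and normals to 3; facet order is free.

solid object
 facet normal 0.159 0.858 -0.489
  outer loop
   vertex 2.2 4.1 2.8
   vertex 0.5 4.7 3.3
   vertex 3.8 5.0 4.9
  endloop
 endfacet
 facet normal 0.786 -0.475 -0.396
  outer loop
   vertex 2.2 4.1 2.8
   vertex 3.8 5.0 4.9
   vertex 2.1 2.6 4.4
  endloop
 endfacet
 facet normal -0.318 0.802 0.505
  outer loop
   vertex 0.8 4.0 4.6
   vertex 3.8 5.0 4.9
   vertex 0.5 4.7 3.3
  endloop
 endfacet
 facet normal -0.039 -0.177 0.983
  outer loop
   vertex 0.8 4.0 4.6
   vertex 2.1 2.6 4.4
   vertex 3.8 5.0 4.9
  endloop
 endfacet
 facet normal -0.371 -0.326 -0.870
  outer loop
   vertex 1.7 2.8 3.5
   vertex 0.5 4.7 3.3
   vertex 2.2 4.1 2.8
  endloop
 endfacet
 facet normal 0.732 -0.519 -0.441
  outer loop
   vertex 1.7 2.8 3.5
   vertex 2.2 4.1 2.8
   vertex 2.1 2.6 4.4
  endloop
 endfacet
 facet normal -0.837 -0.539 -0.097
  outer loop
   vertex 1.7 2.8 3.5
   vertex 0.8 4.0 4.6
   vertex 0.5 4.7 3.3
  endloop
 endfacet
 facet normal -0.711 -0.684 0.164
  outer loop
   vertex 1.7 2.8 3.5
   vertex 2.1 2.6 4.4
   vertex 0.8 4.0 4.6
  endloop
 endfacet
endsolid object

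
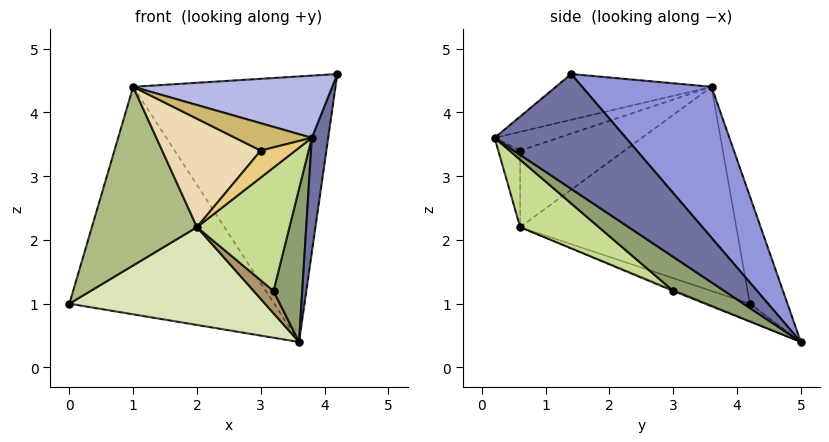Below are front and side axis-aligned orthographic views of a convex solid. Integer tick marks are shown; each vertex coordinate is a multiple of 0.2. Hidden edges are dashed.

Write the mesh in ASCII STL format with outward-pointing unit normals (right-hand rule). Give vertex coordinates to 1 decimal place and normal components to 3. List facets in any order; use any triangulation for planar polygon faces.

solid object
 facet normal 0.963 -0.120 -0.241
  outer loop
   vertex 3.8 0.2 3.6
   vertex 3.6 5.0 0.4
   vertex 4.2 1.4 4.6
  endloop
 endfacet
 facet normal -0.176 0.959 0.221
  outer loop
   vertex 1.0 3.6 4.4
   vertex 3.6 5.0 0.4
   vertex 0.0 4.2 1.0
  endloop
 endfacet
 facet normal 0.453 0.708 0.542
  outer loop
   vertex 1.0 3.6 4.4
   vertex 4.2 1.4 4.6
   vertex 3.6 5.0 0.4
  endloop
 endfacet
 facet normal -0.396 -0.506 0.766
  outer loop
   vertex 1.0 3.6 4.4
   vertex 3.8 0.2 3.6
   vertex 4.2 1.4 4.6
  endloop
 endfacet
 facet normal 0.684 -0.385 -0.620
  outer loop
   vertex 3.2 3.0 1.2
   vertex 3.6 5.0 0.4
   vertex 3.8 0.2 3.6
  endloop
 endfacet
 facet normal -0.884 -0.430 0.184
  outer loop
   vertex 2.0 0.6 2.2
   vertex 1.0 3.6 4.4
   vertex 0.0 4.2 1.0
  endloop
 endfacet
 facet normal 0.447 -0.525 -0.724
  outer loop
   vertex 2.0 0.6 2.2
   vertex 3.2 3.0 1.2
   vertex 3.8 0.2 3.6
  endloop
 endfacet
 facet normal -0.077 -0.353 -0.932
  outer loop
   vertex 2.0 0.6 2.2
   vertex 0.0 4.2 1.0
   vertex 3.6 5.0 0.4
  endloop
 endfacet
 facet normal -0.052 -0.362 -0.931
  outer loop
   vertex 2.0 0.6 2.2
   vertex 3.6 5.0 0.4
   vertex 3.2 3.0 1.2
  endloop
 endfacet
 facet normal -0.447 -0.537 0.716
  outer loop
   vertex 3.0 0.6 3.4
   vertex 3.8 0.2 3.6
   vertex 1.0 3.6 4.4
  endloop
 endfacet
 facet normal -0.488 -0.772 0.407
  outer loop
   vertex 3.0 0.6 3.4
   vertex 2.0 0.6 2.2
   vertex 3.8 0.2 3.6
  endloop
 endfacet
 facet normal -0.622 -0.587 0.518
  outer loop
   vertex 3.0 0.6 3.4
   vertex 1.0 3.6 4.4
   vertex 2.0 0.6 2.2
  endloop
 endfacet
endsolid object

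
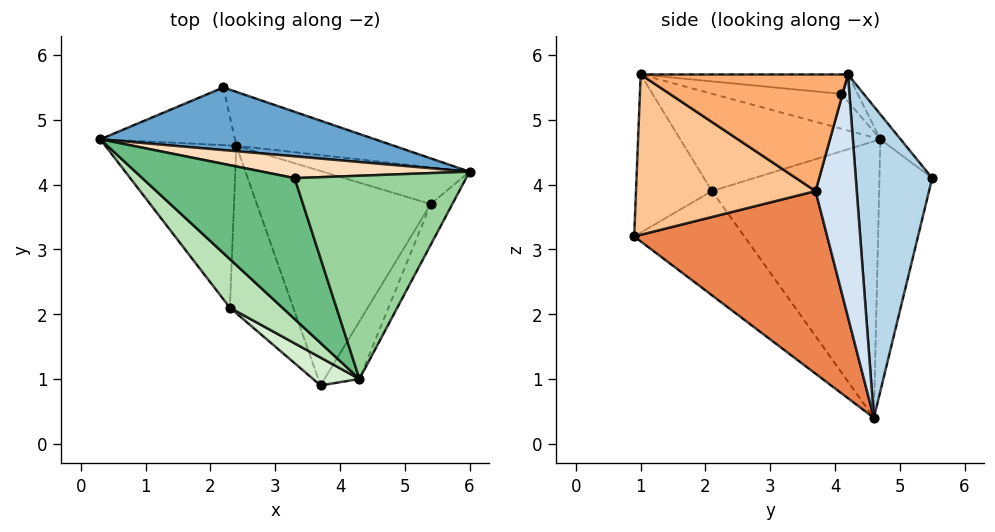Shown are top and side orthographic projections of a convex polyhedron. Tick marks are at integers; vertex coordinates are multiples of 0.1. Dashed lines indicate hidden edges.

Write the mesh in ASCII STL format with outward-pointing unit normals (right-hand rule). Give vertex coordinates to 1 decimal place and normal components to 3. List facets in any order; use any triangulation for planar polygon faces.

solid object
 facet normal -0.065 0.693 0.718
  outer loop
   vertex 2.2 5.5 4.1
   vertex 0.3 4.7 4.7
   vertex 6.0 4.2 5.7
  endloop
 endfacet
 facet normal -0.439 0.867 -0.235
  outer loop
   vertex 2.2 5.5 4.1
   vertex 2.4 4.6 0.4
   vertex 0.3 4.7 4.7
  endloop
 endfacet
 facet normal 0.391 0.899 -0.198
  outer loop
   vertex 2.2 5.5 4.1
   vertex 6.0 4.2 5.7
   vertex 2.4 4.6 0.4
  endloop
 endfacet
 facet normal 0.656 0.642 -0.397
  outer loop
   vertex 5.4 3.7 3.9
   vertex 2.4 4.6 0.4
   vertex 6.0 4.2 5.7
  endloop
 endfacet
 facet normal 0.700 -0.258 -0.666
  outer loop
   vertex 5.4 3.7 3.9
   vertex 3.7 0.9 3.2
   vertex 2.4 4.6 0.4
  endloop
 endfacet
 facet normal 0.871 -0.463 -0.162
  outer loop
   vertex 5.4 3.7 3.9
   vertex 6.0 4.2 5.7
   vertex 4.3 1.0 5.7
  endloop
 endfacet
 facet normal 0.860 -0.475 -0.187
  outer loop
   vertex 5.4 3.7 3.9
   vertex 4.3 1.0 5.7
   vertex 3.7 0.9 3.2
  endloop
 endfacet
 facet normal -0.115 0.455 0.883
  outer loop
   vertex 3.3 4.1 5.4
   vertex 6.0 4.2 5.7
   vertex 0.3 4.7 4.7
  endloop
 endfacet
 facet normal -0.223 0.022 0.975
  outer loop
   vertex 3.3 4.1 5.4
   vertex 0.3 4.7 4.7
   vertex 4.3 1.0 5.7
  endloop
 endfacet
 facet normal -0.112 0.060 0.992
  outer loop
   vertex 3.3 4.1 5.4
   vertex 4.3 1.0 5.7
   vertex 6.0 4.2 5.7
  endloop
 endfacet
 facet normal -0.679 -0.636 0.367
  outer loop
   vertex 2.3 2.1 3.9
   vertex 4.3 1.0 5.7
   vertex 0.3 4.7 4.7
  endloop
 endfacet
 facet normal -0.590 -0.789 0.173
  outer loop
   vertex 2.3 2.1 3.9
   vertex 3.7 0.9 3.2
   vertex 4.3 1.0 5.7
  endloop
 endfacet
 facet normal -0.787 -0.491 -0.373
  outer loop
   vertex 2.3 2.1 3.9
   vertex 0.3 4.7 4.7
   vertex 2.4 4.6 0.4
  endloop
 endfacet
 facet normal -0.702 -0.570 -0.427
  outer loop
   vertex 2.3 2.1 3.9
   vertex 2.4 4.6 0.4
   vertex 3.7 0.9 3.2
  endloop
 endfacet
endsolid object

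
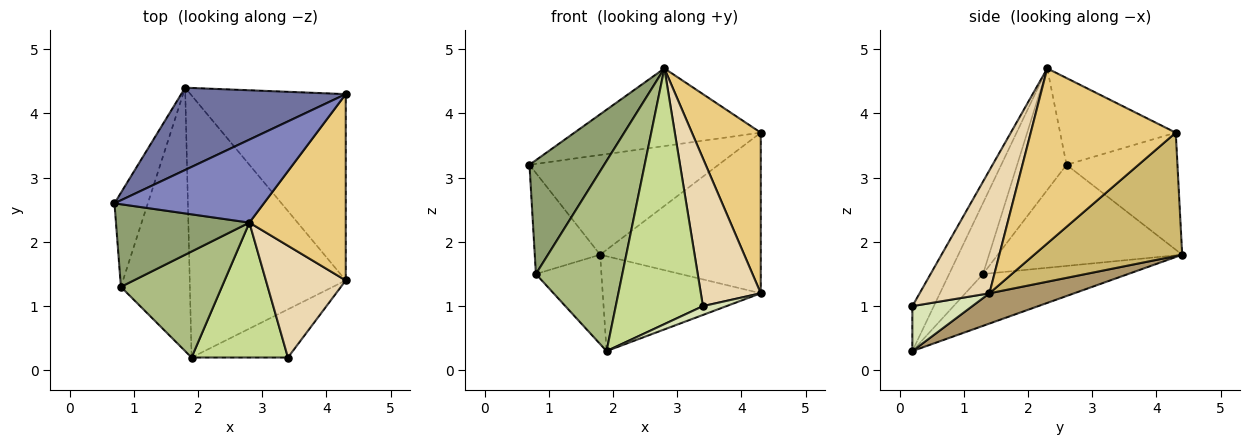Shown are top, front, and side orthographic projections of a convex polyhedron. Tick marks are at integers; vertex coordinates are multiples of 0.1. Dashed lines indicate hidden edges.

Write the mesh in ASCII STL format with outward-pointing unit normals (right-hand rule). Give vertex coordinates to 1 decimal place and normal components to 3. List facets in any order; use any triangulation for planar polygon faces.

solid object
 facet normal -0.412 0.703 0.580
  outer loop
   vertex 1.8 4.4 1.8
   vertex 0.7 2.6 3.2
   vertex 4.3 4.3 3.7
  endloop
 endfacet
 facet normal -0.390 0.629 0.672
  outer loop
   vertex 2.8 2.3 4.7
   vertex 4.3 4.3 3.7
   vertex 0.7 2.6 3.2
  endloop
 endfacet
 facet normal -0.900 0.319 -0.297
  outer loop
   vertex 0.8 1.3 1.5
   vertex 0.7 2.6 3.2
   vertex 1.8 4.4 1.8
  endloop
 endfacet
 facet normal -0.580 0.262 -0.771
  outer loop
   vertex 0.8 1.3 1.5
   vertex 1.8 4.4 1.8
   vertex 1.9 0.2 0.3
  endloop
 endfacet
 facet normal -0.472 -0.714 0.518
  outer loop
   vertex 0.8 1.3 1.5
   vertex 2.8 2.3 4.7
   vertex 0.7 2.6 3.2
  endloop
 endfacet
 facet normal -0.324 -0.826 0.461
  outer loop
   vertex 0.8 1.3 1.5
   vertex 1.9 0.2 0.3
   vertex 2.8 2.3 4.7
  endloop
 endfacet
 facet normal -0.213 -0.864 0.456
  outer loop
   vertex 3.4 0.2 1.0
   vertex 2.8 2.3 4.7
   vertex 1.9 0.2 0.3
  endloop
 endfacet
 facet normal 0.417 -0.164 -0.894
  outer loop
   vertex 4.3 1.4 1.2
   vertex 3.4 0.2 1.0
   vertex 1.9 0.2 0.3
  endloop
 endfacet
 facet normal 0.180 0.335 -0.925
  outer loop
   vertex 4.3 1.4 1.2
   vertex 1.9 0.2 0.3
   vertex 1.8 4.4 1.8
  endloop
 endfacet
 facet normal 0.516 0.559 -0.649
  outer loop
   vertex 4.3 1.4 1.2
   vertex 1.8 4.4 1.8
   vertex 4.3 4.3 3.7
  endloop
 endfacet
 facet normal 0.809 -0.384 0.445
  outer loop
   vertex 4.3 1.4 1.2
   vertex 4.3 4.3 3.7
   vertex 2.8 2.3 4.7
  endloop
 endfacet
 facet normal 0.681 -0.584 0.442
  outer loop
   vertex 4.3 1.4 1.2
   vertex 2.8 2.3 4.7
   vertex 3.4 0.2 1.0
  endloop
 endfacet
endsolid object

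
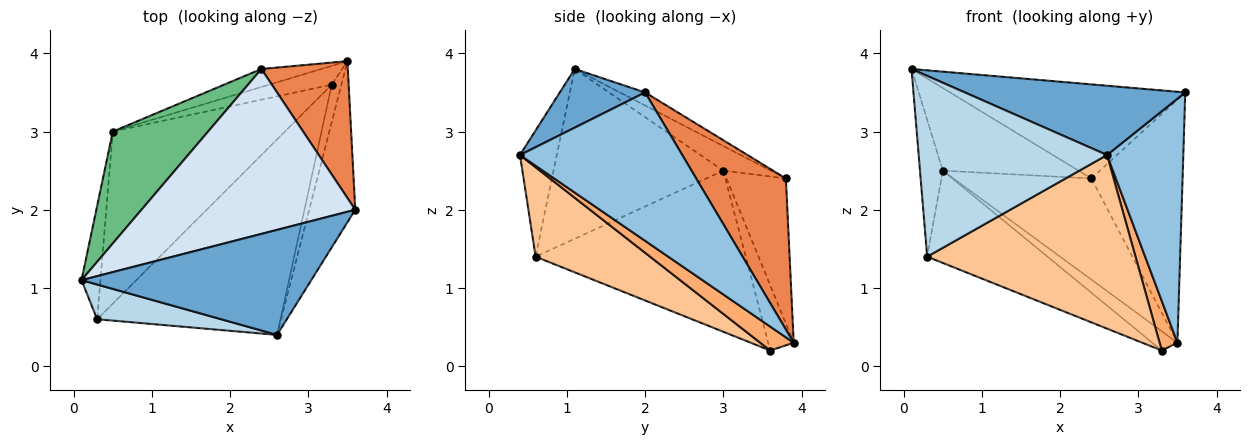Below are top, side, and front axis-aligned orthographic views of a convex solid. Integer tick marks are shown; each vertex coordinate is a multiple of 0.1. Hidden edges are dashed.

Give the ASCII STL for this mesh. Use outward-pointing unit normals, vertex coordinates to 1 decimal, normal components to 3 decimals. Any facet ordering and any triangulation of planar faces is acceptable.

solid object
 facet normal 0.208 -0.538 0.816
  outer loop
   vertex 2.6 0.4 2.7
   vertex 3.6 2.0 3.5
   vertex 0.1 1.1 3.8
  endloop
 endfacet
 facet normal 0.871 -0.409 -0.270
  outer loop
   vertex 2.6 0.4 2.7
   vertex 3.5 3.9 0.3
   vertex 3.6 2.0 3.5
  endloop
 endfacet
 facet normal -0.189 -0.964 0.185
  outer loop
   vertex 0.3 0.6 1.4
   vertex 2.6 0.4 2.7
   vertex 0.1 1.1 3.8
  endloop
 endfacet
 facet normal -0.053 0.495 0.867
  outer loop
   vertex 2.4 3.8 2.4
   vertex 0.1 1.1 3.8
   vertex 3.6 2.0 3.5
  endloop
 endfacet
 facet normal 0.651 0.662 0.372
  outer loop
   vertex 2.4 3.8 2.4
   vertex 3.6 2.0 3.5
   vertex 3.5 3.9 0.3
  endloop
 endfacet
 facet normal 0.832 -0.443 -0.334
  outer loop
   vertex 3.3 3.6 0.2
   vertex 3.5 3.9 0.3
   vertex 2.6 0.4 2.7
  endloop
 endfacet
 facet normal 0.343 -0.624 -0.702
  outer loop
   vertex 3.3 3.6 0.2
   vertex 2.6 0.4 2.7
   vertex 0.3 0.6 1.4
  endloop
 endfacet
 facet normal -0.985 0.132 -0.110
  outer loop
   vertex 0.5 3.0 2.5
   vertex 0.3 0.6 1.4
   vertex 0.1 1.1 3.8
  endloop
 endfacet
 facet normal -0.203 0.582 0.788
  outer loop
   vertex 0.5 3.0 2.5
   vertex 0.1 1.1 3.8
   vertex 2.4 3.8 2.4
  endloop
 endfacet
 facet normal -0.636 0.365 -0.680
  outer loop
   vertex 0.5 3.0 2.5
   vertex 3.3 3.6 0.2
   vertex 0.3 0.6 1.4
  endloop
 endfacet
 facet normal -0.390 0.907 -0.161
  outer loop
   vertex 0.5 3.0 2.5
   vertex 2.4 3.8 2.4
   vertex 3.5 3.9 0.3
  endloop
 endfacet
 facet normal -0.588 0.580 -0.564
  outer loop
   vertex 0.5 3.0 2.5
   vertex 3.5 3.9 0.3
   vertex 3.3 3.6 0.2
  endloop
 endfacet
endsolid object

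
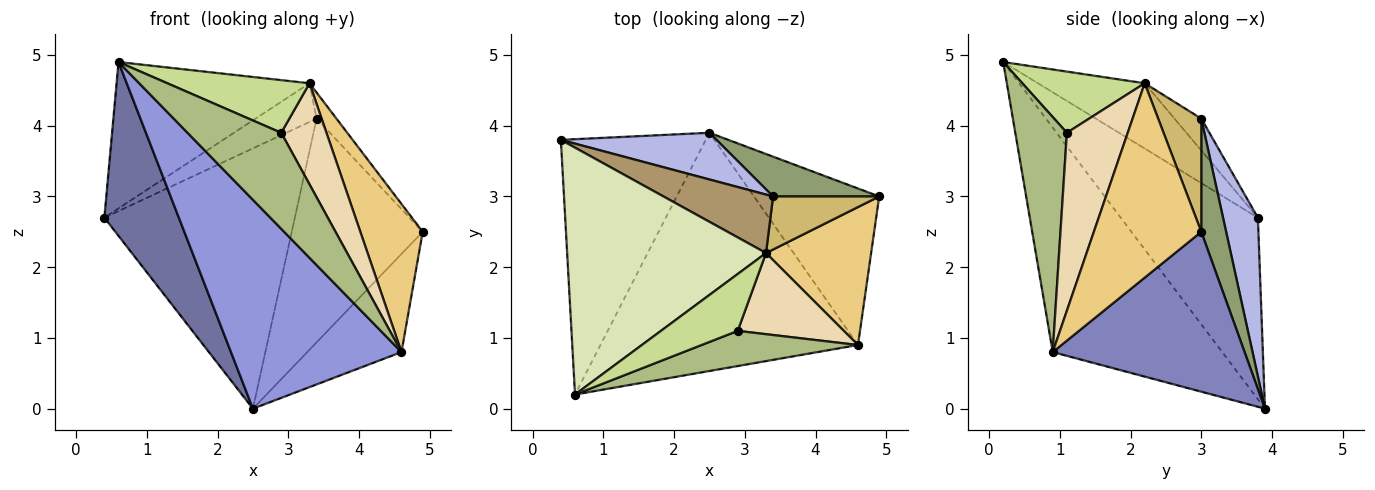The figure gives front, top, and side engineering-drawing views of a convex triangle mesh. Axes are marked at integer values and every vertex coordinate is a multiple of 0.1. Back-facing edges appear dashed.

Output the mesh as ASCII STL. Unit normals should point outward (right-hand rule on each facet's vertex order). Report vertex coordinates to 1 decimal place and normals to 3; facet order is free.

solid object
 facet normal -0.720 -0.391 -0.574
  outer loop
   vertex 2.5 3.9 0.0
   vertex 0.6 0.2 4.9
   vertex 0.4 3.8 2.7
  endloop
 endfacet
 facet normal 0.734 0.361 -0.575
  outer loop
   vertex 4.6 0.9 0.8
   vertex 2.5 3.9 0.0
   vertex 4.9 3.0 2.5
  endloop
 endfacet
 facet normal -0.548 -0.551 -0.629
  outer loop
   vertex 4.6 0.9 0.8
   vertex 0.6 0.2 4.9
   vertex 2.5 3.9 0.0
  endloop
 endfacet
 facet normal 0.177 0.969 0.174
  outer loop
   vertex 3.4 3.0 4.1
   vertex 2.5 3.9 0.0
   vertex 0.4 3.8 2.7
  endloop
 endfacet
 facet normal 0.184 0.968 0.172
  outer loop
   vertex 3.4 3.0 4.1
   vertex 4.9 3.0 2.5
   vertex 2.5 3.9 0.0
  endloop
 endfacet
 facet normal 0.459 -0.834 0.306
  outer loop
   vertex 2.9 1.1 3.9
   vertex 0.6 0.2 4.9
   vertex 4.6 0.9 0.8
  endloop
 endfacet
 facet normal 0.505 -0.587 0.633
  outer loop
   vertex 3.3 2.2 4.6
   vertex 0.6 0.2 4.9
   vertex 2.9 1.1 3.9
  endloop
 endfacet
 facet normal -0.272 0.491 0.828
  outer loop
   vertex 3.3 2.2 4.6
   vertex 0.4 3.8 2.7
   vertex 0.6 0.2 4.9
  endloop
 endfacet
 facet normal -0.235 0.536 0.811
  outer loop
   vertex 3.3 2.2 4.6
   vertex 3.4 3.0 4.1
   vertex 0.4 3.8 2.7
  endloop
 endfacet
 facet normal 0.691 0.319 0.648
  outer loop
   vertex 3.3 2.2 4.6
   vertex 4.9 3.0 2.5
   vertex 3.4 3.0 4.1
  endloop
 endfacet
 facet normal 0.783 -0.455 0.424
  outer loop
   vertex 3.3 2.2 4.6
   vertex 4.6 0.9 0.8
   vertex 4.9 3.0 2.5
  endloop
 endfacet
 facet normal 0.724 -0.538 0.432
  outer loop
   vertex 3.3 2.2 4.6
   vertex 2.9 1.1 3.9
   vertex 4.6 0.9 0.8
  endloop
 endfacet
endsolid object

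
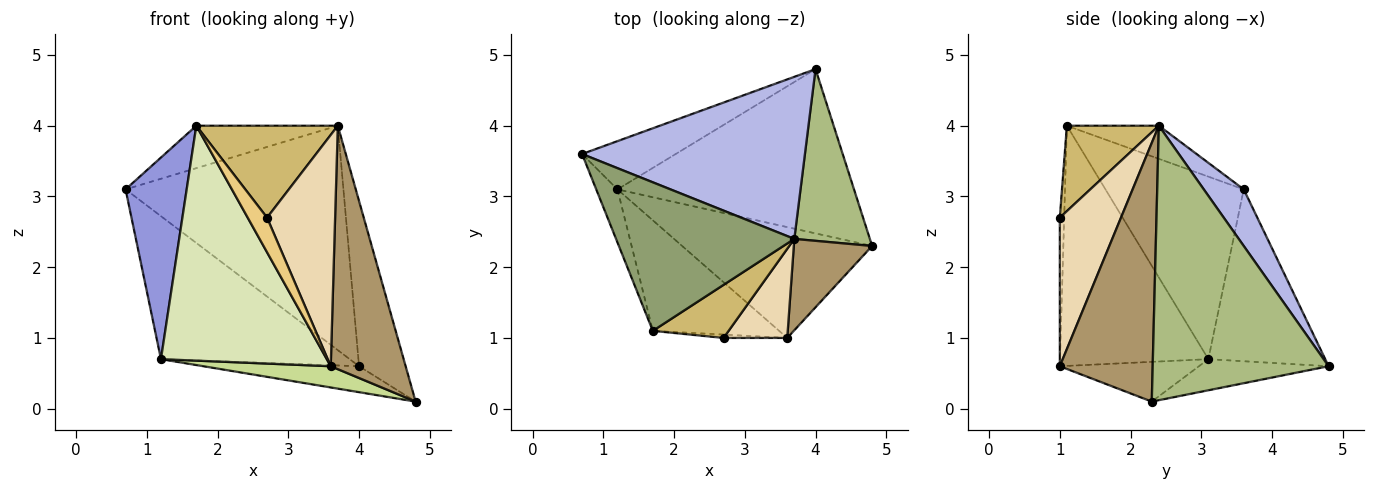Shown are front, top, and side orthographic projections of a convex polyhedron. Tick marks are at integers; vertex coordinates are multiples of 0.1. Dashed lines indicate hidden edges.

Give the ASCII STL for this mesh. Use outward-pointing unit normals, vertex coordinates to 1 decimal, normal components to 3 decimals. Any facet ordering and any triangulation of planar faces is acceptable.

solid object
 facet normal -0.506 0.817 -0.276
  outer loop
   vertex 1.2 3.1 0.7
   vertex 0.7 3.6 3.1
   vertex 4.0 4.8 0.6
  endloop
 endfacet
 facet normal -0.129 0.155 -0.980
  outer loop
   vertex 1.2 3.1 0.7
   vertex 4.0 4.8 0.6
   vertex 4.8 2.3 0.1
  endloop
 endfacet
 facet normal -0.910 -0.402 -0.106
  outer loop
   vertex 1.2 3.1 0.7
   vertex 1.7 1.1 4.0
   vertex 0.7 3.6 3.1
  endloop
 endfacet
 facet normal 0.147 0.802 0.579
  outer loop
   vertex 3.7 2.4 4.0
   vertex 4.0 4.8 0.6
   vertex 0.7 3.6 3.1
  endloop
 endfacet
 facet normal -0.176 0.270 0.947
  outer loop
   vertex 3.7 2.4 4.0
   vertex 0.7 3.6 3.1
   vertex 1.7 1.1 4.0
  endloop
 endfacet
 facet normal 0.934 0.248 0.257
  outer loop
   vertex 3.7 2.4 4.0
   vertex 4.8 2.3 0.1
   vertex 4.0 4.8 0.6
  endloop
 endfacet
 facet normal -0.201 -0.184 -0.962
  outer loop
   vertex 3.6 1.0 0.6
   vertex 1.2 3.1 0.7
   vertex 4.8 2.3 0.1
  endloop
 endfacet
 facet normal -0.629 -0.703 -0.331
  outer loop
   vertex 3.6 1.0 0.6
   vertex 1.7 1.1 4.0
   vertex 1.2 3.1 0.7
  endloop
 endfacet
 facet normal 0.758 -0.611 0.229
  outer loop
   vertex 3.6 1.0 0.6
   vertex 4.8 2.3 0.1
   vertex 3.7 2.4 4.0
  endloop
 endfacet
 facet normal 0.491 -0.755 0.435
  outer loop
   vertex 2.7 1.0 2.7
   vertex 3.7 2.4 4.0
   vertex 1.7 1.1 4.0
  endloop
 endfacet
 facet normal -0.219 -0.971 -0.094
  outer loop
   vertex 2.7 1.0 2.7
   vertex 1.7 1.1 4.0
   vertex 3.6 1.0 0.6
  endloop
 endfacet
 facet normal 0.643 -0.715 0.275
  outer loop
   vertex 2.7 1.0 2.7
   vertex 3.6 1.0 0.6
   vertex 3.7 2.4 4.0
  endloop
 endfacet
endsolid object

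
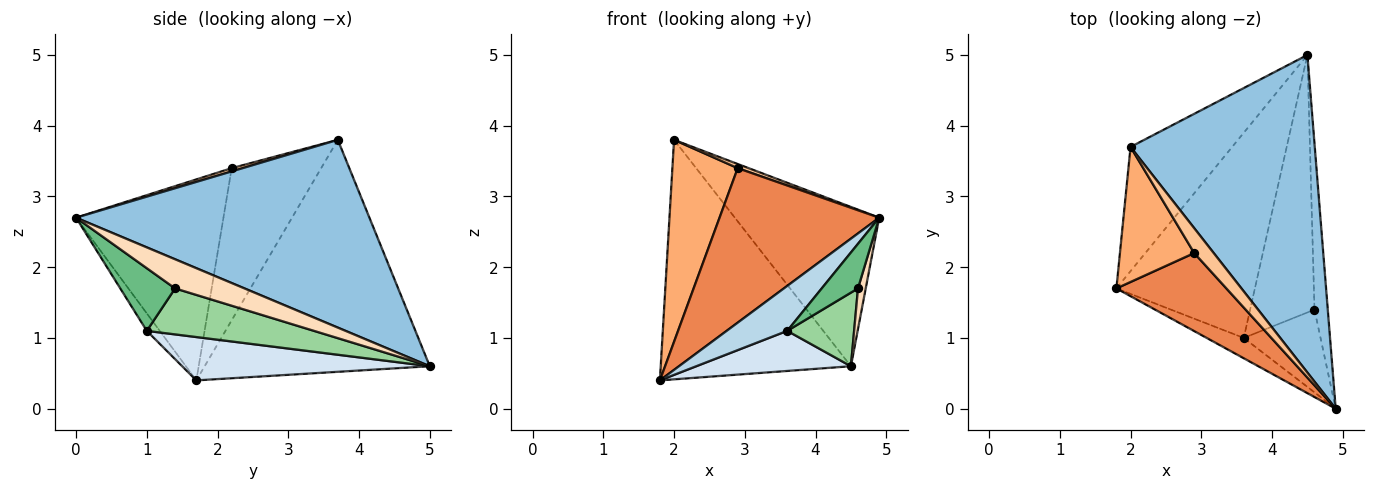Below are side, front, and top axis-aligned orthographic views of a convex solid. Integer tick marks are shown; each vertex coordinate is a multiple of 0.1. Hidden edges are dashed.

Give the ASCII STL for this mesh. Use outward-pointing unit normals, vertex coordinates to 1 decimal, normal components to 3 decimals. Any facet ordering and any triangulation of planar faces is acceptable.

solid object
 facet normal -0.724 0.612 -0.317
  outer loop
   vertex 2.0 3.7 3.8
   vertex 4.5 5.0 0.6
   vertex 1.8 1.7 0.4
  endloop
 endfacet
 facet normal 0.673 0.331 0.661
  outer loop
   vertex 2.0 3.7 3.8
   vertex 4.9 0.0 2.7
   vertex 4.5 5.0 0.6
  endloop
 endfacet
 facet normal -0.191 -0.895 -0.404
  outer loop
   vertex 3.6 1.0 1.1
   vertex 4.9 0.0 2.7
   vertex 1.8 1.7 0.4
  endloop
 endfacet
 facet normal 0.294 -0.183 -0.938
  outer loop
   vertex 3.6 1.0 1.1
   vertex 1.8 1.7 0.4
   vertex 4.5 5.0 0.6
  endloop
 endfacet
 facet normal -0.636 -0.689 0.348
  outer loop
   vertex 2.9 2.2 3.4
   vertex 1.8 1.7 0.4
   vertex 4.9 0.0 2.7
  endloop
 endfacet
 facet normal -0.751 -0.549 0.367
  outer loop
   vertex 2.9 2.2 3.4
   vertex 2.0 3.7 3.8
   vertex 1.8 1.7 0.4
  endloop
 endfacet
 facet normal 0.162 -0.162 0.973
  outer loop
   vertex 2.9 2.2 3.4
   vertex 4.9 0.0 2.7
   vertex 2.0 3.7 3.8
  endloop
 endfacet
 facet normal 0.905 -0.101 -0.413
  outer loop
   vertex 4.6 1.4 1.7
   vertex 4.5 5.0 0.6
   vertex 4.9 0.0 2.7
  endloop
 endfacet
 facet normal 0.583 -0.386 -0.715
  outer loop
   vertex 4.6 1.4 1.7
   vertex 4.9 0.0 2.7
   vertex 3.6 1.0 1.1
  endloop
 endfacet
 facet normal 0.566 -0.226 -0.793
  outer loop
   vertex 4.6 1.4 1.7
   vertex 3.6 1.0 1.1
   vertex 4.5 5.0 0.6
  endloop
 endfacet
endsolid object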